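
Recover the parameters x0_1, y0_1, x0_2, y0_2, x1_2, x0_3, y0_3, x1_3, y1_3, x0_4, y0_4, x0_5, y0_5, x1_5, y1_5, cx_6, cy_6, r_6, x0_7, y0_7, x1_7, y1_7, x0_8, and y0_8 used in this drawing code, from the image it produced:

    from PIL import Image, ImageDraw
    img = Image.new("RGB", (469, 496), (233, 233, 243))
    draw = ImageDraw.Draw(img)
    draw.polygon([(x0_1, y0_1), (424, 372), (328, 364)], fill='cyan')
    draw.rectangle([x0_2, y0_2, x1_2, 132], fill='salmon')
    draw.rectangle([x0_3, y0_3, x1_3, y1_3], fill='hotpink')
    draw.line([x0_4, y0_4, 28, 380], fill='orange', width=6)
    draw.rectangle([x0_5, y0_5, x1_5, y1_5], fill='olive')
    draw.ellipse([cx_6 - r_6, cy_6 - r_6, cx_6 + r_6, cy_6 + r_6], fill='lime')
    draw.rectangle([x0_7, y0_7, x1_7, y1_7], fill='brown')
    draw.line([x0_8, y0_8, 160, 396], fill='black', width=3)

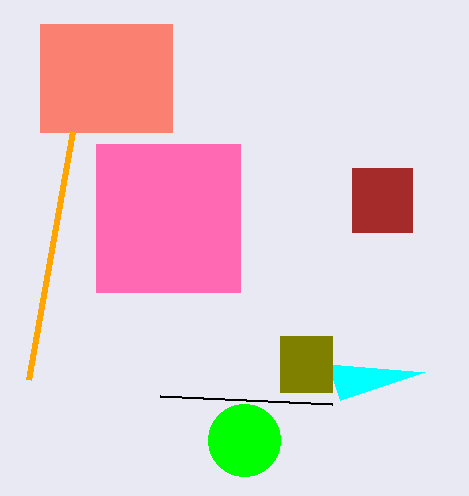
x0_1 = 340, y0_1 = 400, x0_2 = 40, y0_2 = 24, x1_2 = 172, x0_3 = 96, y0_3 = 144, x1_3 = 240, y1_3 = 292, x0_4 = 72, y0_4 = 132, x0_5 = 280, y0_5 = 336, x1_5 = 332, y1_5 = 392, cx_6 = 244, cy_6 = 440, r_6 = 36, x0_7 = 352, y0_7 = 168, x1_7 = 412, y1_7 = 232, x0_8 = 332, y0_8 = 404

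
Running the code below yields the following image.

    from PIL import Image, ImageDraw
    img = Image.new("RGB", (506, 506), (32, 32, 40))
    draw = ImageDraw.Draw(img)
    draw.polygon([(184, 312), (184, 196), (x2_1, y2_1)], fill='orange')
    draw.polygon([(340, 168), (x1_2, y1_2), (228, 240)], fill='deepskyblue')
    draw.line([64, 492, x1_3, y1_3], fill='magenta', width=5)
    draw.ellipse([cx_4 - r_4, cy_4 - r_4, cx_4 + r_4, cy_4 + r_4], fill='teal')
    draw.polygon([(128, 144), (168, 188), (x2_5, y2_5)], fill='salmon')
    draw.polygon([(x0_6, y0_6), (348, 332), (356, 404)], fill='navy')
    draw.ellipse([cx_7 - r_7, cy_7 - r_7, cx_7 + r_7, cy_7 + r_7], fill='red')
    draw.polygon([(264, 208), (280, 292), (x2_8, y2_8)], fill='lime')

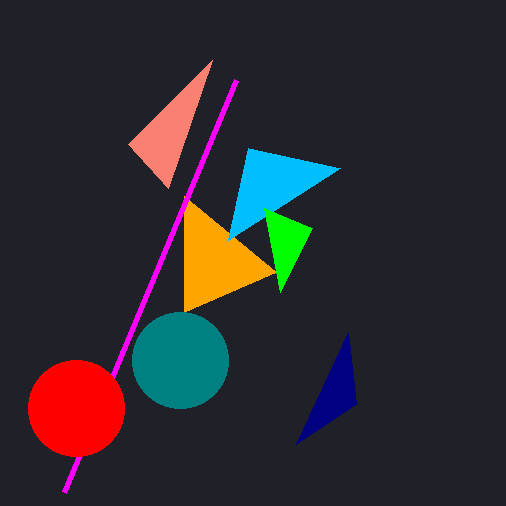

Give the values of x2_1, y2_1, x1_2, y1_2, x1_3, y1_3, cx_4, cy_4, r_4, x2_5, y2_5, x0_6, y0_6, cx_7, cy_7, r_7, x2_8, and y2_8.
x2_1 = 276; y2_1 = 272; x1_2 = 248; y1_2 = 148; x1_3 = 236; y1_3 = 80; cx_4 = 180; cy_4 = 360; r_4 = 48; x2_5 = 212; y2_5 = 60; x0_6 = 296; y0_6 = 444; cx_7 = 76; cy_7 = 408; r_7 = 48; x2_8 = 312; y2_8 = 228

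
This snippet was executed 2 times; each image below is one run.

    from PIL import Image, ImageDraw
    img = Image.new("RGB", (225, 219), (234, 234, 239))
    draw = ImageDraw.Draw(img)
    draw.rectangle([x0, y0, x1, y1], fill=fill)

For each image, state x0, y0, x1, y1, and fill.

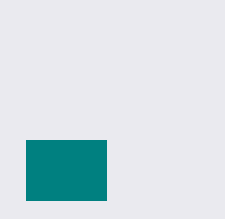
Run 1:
x0 = 26; y0 = 140; x1 = 106; y1 = 200; fill = 'teal'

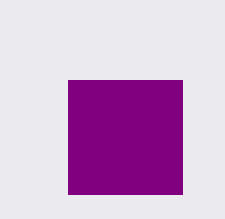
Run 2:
x0 = 68
y0 = 80
x1 = 182
y1 = 194
fill = 'purple'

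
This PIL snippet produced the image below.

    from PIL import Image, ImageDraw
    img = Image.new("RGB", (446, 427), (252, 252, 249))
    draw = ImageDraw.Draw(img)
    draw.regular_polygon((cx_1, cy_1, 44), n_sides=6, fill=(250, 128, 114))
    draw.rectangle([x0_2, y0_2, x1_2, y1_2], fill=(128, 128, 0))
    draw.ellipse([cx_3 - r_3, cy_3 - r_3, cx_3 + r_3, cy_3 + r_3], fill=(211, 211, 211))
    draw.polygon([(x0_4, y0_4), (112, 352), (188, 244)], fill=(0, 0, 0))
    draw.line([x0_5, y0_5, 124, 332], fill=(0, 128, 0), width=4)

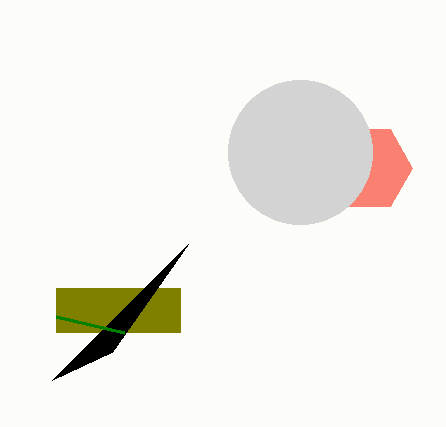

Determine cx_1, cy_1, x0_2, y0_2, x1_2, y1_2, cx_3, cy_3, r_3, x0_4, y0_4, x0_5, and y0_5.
cx_1 = 368
cy_1 = 168
x0_2 = 56
y0_2 = 288
x1_2 = 180
y1_2 = 332
cx_3 = 300
cy_3 = 152
r_3 = 72
x0_4 = 52
y0_4 = 380
x0_5 = 56
y0_5 = 316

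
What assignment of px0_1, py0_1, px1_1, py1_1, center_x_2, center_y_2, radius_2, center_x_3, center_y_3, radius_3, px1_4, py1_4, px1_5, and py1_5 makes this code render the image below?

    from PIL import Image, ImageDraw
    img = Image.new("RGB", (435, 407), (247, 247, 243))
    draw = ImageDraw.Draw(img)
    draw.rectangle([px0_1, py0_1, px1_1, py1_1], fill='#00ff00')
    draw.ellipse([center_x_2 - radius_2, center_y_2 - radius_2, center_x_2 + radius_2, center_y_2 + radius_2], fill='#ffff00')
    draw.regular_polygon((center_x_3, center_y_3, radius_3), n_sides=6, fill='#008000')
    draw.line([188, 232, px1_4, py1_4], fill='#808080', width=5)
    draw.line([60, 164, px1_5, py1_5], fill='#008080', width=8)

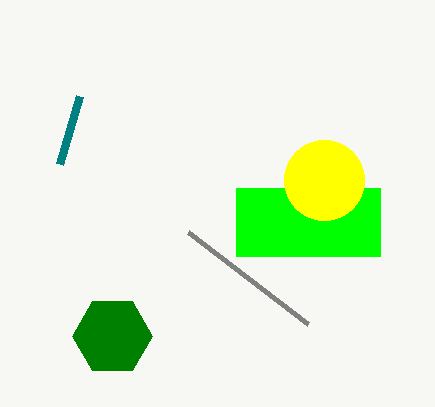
px0_1 = 236
py0_1 = 188
px1_1 = 380
py1_1 = 256
center_x_2 = 324
center_y_2 = 180
radius_2 = 40
center_x_3 = 112
center_y_3 = 336
radius_3 = 40
px1_4 = 308
py1_4 = 324
px1_5 = 80
py1_5 = 96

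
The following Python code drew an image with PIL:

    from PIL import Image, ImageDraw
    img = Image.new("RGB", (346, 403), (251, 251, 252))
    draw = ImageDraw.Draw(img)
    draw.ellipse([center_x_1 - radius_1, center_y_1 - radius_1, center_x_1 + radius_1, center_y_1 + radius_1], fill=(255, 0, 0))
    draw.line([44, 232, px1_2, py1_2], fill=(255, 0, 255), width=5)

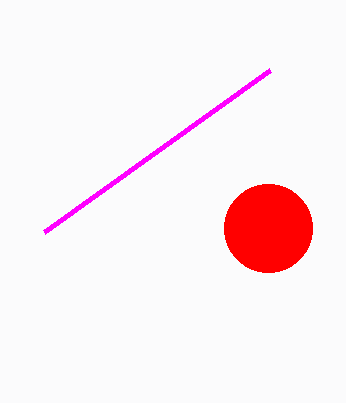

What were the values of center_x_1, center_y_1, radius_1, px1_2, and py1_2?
center_x_1 = 268, center_y_1 = 228, radius_1 = 44, px1_2 = 270, py1_2 = 70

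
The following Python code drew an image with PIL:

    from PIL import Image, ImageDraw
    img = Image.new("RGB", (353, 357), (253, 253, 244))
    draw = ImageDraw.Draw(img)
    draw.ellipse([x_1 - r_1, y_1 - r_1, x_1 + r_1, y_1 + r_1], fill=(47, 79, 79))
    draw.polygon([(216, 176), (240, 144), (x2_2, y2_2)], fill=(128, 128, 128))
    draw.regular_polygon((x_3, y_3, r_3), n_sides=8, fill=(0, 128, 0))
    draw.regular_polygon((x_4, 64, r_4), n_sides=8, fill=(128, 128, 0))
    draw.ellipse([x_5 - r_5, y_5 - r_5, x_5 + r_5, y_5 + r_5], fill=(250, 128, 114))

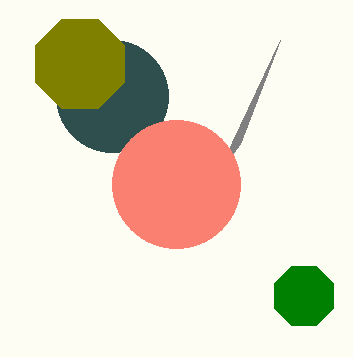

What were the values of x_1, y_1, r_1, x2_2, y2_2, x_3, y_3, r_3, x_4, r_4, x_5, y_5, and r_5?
x_1 = 112
y_1 = 96
r_1 = 56
x2_2 = 280
y2_2 = 40
x_3 = 304
y_3 = 296
r_3 = 32
x_4 = 80
r_4 = 48
x_5 = 176
y_5 = 184
r_5 = 64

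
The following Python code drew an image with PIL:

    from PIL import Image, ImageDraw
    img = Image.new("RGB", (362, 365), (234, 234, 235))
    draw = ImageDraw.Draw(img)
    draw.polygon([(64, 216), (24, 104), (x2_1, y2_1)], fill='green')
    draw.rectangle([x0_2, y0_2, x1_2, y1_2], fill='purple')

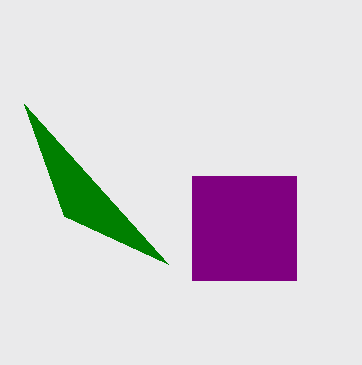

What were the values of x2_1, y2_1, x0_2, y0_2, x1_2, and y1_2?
x2_1 = 168
y2_1 = 264
x0_2 = 192
y0_2 = 176
x1_2 = 296
y1_2 = 280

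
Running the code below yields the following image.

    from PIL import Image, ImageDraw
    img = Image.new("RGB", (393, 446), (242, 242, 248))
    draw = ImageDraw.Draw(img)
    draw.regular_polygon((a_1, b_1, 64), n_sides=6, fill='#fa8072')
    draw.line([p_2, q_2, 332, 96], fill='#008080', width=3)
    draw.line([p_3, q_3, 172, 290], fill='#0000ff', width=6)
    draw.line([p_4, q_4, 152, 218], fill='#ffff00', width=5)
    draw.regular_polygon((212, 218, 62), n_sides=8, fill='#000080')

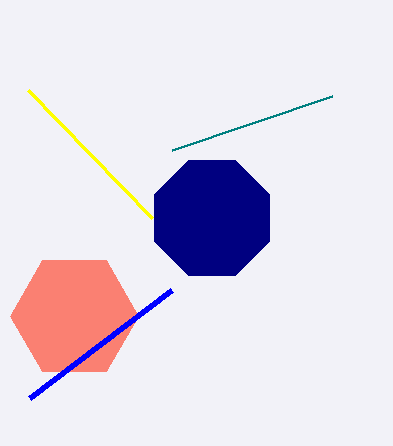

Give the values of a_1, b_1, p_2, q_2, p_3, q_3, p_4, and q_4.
a_1 = 74; b_1 = 316; p_2 = 172; q_2 = 150; p_3 = 30; q_3 = 398; p_4 = 28; q_4 = 90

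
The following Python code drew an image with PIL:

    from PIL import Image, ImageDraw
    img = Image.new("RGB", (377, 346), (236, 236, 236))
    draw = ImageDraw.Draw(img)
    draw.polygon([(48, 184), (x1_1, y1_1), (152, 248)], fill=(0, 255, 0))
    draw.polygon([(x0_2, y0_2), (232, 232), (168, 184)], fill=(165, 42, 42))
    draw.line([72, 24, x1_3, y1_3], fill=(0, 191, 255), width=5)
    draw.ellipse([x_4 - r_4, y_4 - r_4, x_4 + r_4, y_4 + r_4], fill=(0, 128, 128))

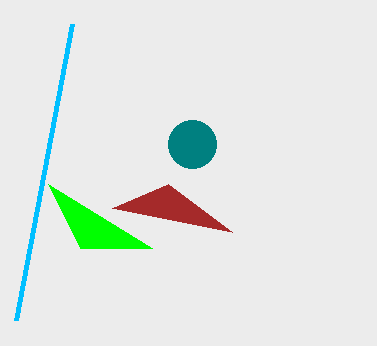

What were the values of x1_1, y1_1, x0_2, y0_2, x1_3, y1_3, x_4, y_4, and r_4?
x1_1 = 80; y1_1 = 248; x0_2 = 112; y0_2 = 208; x1_3 = 16; y1_3 = 320; x_4 = 192; y_4 = 144; r_4 = 24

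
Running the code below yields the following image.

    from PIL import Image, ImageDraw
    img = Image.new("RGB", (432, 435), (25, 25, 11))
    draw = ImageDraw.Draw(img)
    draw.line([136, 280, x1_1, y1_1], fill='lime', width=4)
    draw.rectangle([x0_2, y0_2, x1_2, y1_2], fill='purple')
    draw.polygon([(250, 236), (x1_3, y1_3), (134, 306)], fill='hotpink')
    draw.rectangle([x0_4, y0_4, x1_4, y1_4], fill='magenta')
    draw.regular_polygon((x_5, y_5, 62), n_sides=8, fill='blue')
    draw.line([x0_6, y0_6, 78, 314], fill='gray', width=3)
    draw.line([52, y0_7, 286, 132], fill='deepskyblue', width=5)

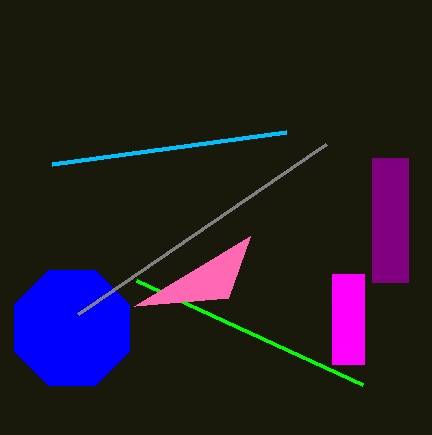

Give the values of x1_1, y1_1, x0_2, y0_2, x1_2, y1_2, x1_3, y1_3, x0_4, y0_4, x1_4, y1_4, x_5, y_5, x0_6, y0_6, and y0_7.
x1_1 = 362, y1_1 = 384, x0_2 = 372, y0_2 = 158, x1_2 = 408, y1_2 = 282, x1_3 = 228, y1_3 = 298, x0_4 = 332, y0_4 = 274, x1_4 = 364, y1_4 = 364, x_5 = 72, y_5 = 328, x0_6 = 326, y0_6 = 144, y0_7 = 164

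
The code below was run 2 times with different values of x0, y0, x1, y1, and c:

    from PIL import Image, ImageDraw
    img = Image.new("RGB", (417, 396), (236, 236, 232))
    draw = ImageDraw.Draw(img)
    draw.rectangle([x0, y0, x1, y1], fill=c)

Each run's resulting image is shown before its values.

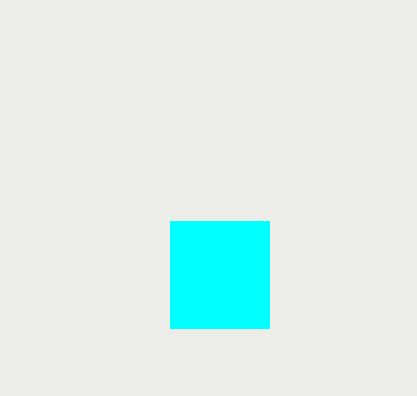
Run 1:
x0 = 170; y0 = 221; x1 = 269; y1 = 328; c = 'cyan'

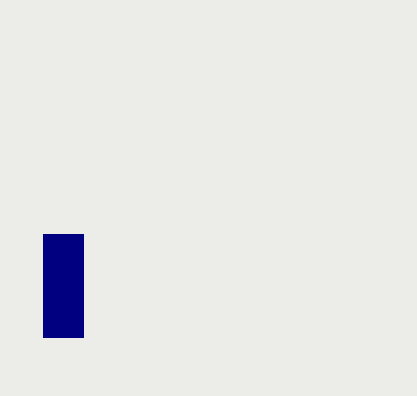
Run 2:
x0 = 43; y0 = 234; x1 = 83; y1 = 337; c = 'navy'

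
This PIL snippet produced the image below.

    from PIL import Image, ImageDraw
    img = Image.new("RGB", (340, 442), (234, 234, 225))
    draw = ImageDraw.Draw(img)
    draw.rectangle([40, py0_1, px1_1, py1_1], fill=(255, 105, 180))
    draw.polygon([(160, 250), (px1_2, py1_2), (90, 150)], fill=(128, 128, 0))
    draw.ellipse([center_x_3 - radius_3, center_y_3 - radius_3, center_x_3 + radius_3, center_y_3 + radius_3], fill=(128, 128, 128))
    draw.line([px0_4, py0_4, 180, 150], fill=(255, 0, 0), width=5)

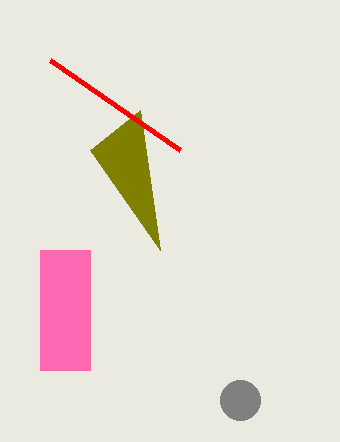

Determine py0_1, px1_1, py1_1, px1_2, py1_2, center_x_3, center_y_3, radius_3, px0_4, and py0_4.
py0_1 = 250, px1_1 = 90, py1_1 = 370, px1_2 = 140, py1_2 = 110, center_x_3 = 240, center_y_3 = 400, radius_3 = 20, px0_4 = 50, py0_4 = 60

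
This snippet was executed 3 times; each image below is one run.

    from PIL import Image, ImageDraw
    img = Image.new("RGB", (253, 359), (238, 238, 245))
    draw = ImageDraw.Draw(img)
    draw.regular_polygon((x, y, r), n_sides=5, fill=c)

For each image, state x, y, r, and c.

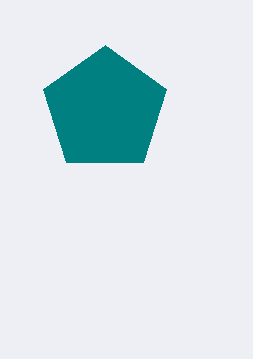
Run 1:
x = 105
y = 110
r = 65
c = 'teal'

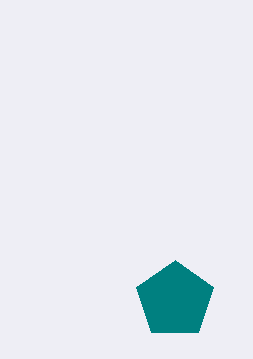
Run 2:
x = 175
y = 300
r = 40
c = 'teal'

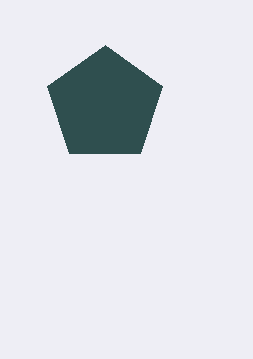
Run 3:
x = 105
y = 105
r = 60
c = 'darkslategray'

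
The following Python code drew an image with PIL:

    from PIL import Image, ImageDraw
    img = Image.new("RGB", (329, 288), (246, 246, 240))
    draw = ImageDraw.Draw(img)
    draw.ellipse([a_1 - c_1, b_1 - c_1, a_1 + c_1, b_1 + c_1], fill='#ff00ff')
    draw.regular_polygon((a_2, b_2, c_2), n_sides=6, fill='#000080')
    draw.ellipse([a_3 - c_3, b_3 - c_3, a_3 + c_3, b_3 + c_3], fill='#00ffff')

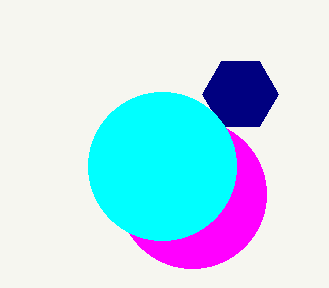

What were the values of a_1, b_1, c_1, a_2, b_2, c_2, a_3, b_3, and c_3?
a_1 = 192, b_1 = 194, c_1 = 74, a_2 = 240, b_2 = 94, c_2 = 38, a_3 = 162, b_3 = 166, c_3 = 74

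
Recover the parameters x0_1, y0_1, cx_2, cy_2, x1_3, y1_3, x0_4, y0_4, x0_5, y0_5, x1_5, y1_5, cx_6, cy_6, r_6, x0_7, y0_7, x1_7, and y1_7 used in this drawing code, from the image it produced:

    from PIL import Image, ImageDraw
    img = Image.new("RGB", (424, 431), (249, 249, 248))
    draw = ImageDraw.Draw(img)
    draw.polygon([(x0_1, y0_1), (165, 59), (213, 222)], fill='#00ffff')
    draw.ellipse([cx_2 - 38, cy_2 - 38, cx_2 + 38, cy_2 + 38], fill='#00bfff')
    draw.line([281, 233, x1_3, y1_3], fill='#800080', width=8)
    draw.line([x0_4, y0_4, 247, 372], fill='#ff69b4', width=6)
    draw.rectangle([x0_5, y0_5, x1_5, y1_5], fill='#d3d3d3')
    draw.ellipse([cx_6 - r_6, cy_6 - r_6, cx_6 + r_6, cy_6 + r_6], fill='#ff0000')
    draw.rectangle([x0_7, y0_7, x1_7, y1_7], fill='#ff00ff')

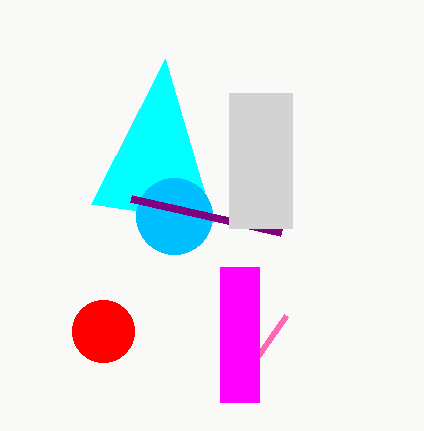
x0_1 = 91; y0_1 = 204; cx_2 = 174; cy_2 = 216; x1_3 = 131; y1_3 = 199; x0_4 = 286; y0_4 = 316; x0_5 = 229; y0_5 = 93; x1_5 = 292; y1_5 = 228; cx_6 = 103; cy_6 = 331; r_6 = 31; x0_7 = 220; y0_7 = 267; x1_7 = 259; y1_7 = 402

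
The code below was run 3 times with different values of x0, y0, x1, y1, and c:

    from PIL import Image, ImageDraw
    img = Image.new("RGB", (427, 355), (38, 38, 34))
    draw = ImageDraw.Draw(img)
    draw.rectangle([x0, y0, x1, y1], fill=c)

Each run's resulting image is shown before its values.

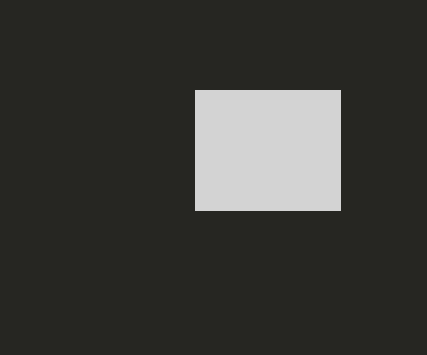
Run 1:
x0 = 195
y0 = 90
x1 = 340
y1 = 210
c = 'lightgray'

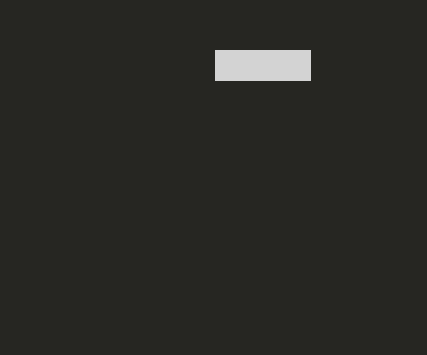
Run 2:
x0 = 215; y0 = 50; x1 = 310; y1 = 80; c = 'lightgray'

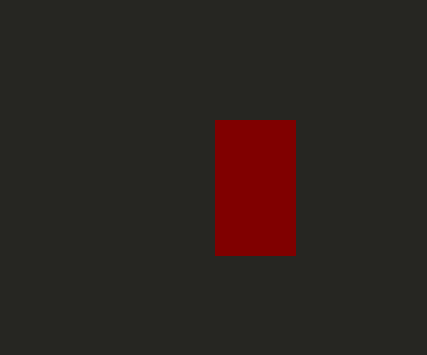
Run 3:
x0 = 215, y0 = 120, x1 = 295, y1 = 255, c = 'maroon'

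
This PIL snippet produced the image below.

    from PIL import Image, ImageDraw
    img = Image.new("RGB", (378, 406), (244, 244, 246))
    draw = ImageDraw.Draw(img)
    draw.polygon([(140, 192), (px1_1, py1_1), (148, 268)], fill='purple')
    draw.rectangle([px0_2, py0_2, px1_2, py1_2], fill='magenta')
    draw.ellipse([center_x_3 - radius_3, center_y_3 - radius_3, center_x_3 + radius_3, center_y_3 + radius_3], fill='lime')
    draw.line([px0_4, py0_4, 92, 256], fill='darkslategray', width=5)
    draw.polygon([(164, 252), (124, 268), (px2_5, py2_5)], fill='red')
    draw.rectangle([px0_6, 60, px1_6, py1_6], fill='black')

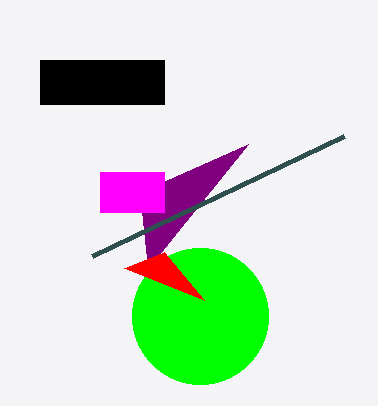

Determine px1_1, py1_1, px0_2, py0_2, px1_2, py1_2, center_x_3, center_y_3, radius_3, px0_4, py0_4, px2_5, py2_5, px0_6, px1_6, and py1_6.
px1_1 = 248
py1_1 = 144
px0_2 = 100
py0_2 = 172
px1_2 = 164
py1_2 = 212
center_x_3 = 200
center_y_3 = 316
radius_3 = 68
px0_4 = 344
py0_4 = 136
px2_5 = 204
py2_5 = 300
px0_6 = 40
px1_6 = 164
py1_6 = 104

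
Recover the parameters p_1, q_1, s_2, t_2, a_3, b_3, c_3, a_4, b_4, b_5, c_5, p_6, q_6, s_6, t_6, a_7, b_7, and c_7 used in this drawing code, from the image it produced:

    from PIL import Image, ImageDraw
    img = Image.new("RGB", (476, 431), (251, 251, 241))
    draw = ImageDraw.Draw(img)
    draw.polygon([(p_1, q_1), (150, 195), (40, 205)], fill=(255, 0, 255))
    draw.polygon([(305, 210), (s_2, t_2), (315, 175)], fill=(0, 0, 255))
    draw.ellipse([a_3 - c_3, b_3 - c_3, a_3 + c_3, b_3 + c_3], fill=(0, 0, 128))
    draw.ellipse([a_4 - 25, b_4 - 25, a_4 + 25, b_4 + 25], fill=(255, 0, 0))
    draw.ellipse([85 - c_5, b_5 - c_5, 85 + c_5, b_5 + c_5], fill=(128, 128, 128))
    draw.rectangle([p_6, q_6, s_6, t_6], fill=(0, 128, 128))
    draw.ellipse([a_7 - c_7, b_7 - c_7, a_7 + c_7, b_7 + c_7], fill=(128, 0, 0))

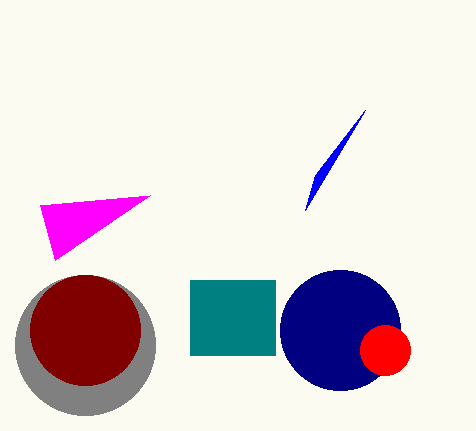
p_1 = 55
q_1 = 260
s_2 = 365
t_2 = 110
a_3 = 340
b_3 = 330
c_3 = 60
a_4 = 385
b_4 = 350
b_5 = 345
c_5 = 70
p_6 = 190
q_6 = 280
s_6 = 275
t_6 = 355
a_7 = 85
b_7 = 330
c_7 = 55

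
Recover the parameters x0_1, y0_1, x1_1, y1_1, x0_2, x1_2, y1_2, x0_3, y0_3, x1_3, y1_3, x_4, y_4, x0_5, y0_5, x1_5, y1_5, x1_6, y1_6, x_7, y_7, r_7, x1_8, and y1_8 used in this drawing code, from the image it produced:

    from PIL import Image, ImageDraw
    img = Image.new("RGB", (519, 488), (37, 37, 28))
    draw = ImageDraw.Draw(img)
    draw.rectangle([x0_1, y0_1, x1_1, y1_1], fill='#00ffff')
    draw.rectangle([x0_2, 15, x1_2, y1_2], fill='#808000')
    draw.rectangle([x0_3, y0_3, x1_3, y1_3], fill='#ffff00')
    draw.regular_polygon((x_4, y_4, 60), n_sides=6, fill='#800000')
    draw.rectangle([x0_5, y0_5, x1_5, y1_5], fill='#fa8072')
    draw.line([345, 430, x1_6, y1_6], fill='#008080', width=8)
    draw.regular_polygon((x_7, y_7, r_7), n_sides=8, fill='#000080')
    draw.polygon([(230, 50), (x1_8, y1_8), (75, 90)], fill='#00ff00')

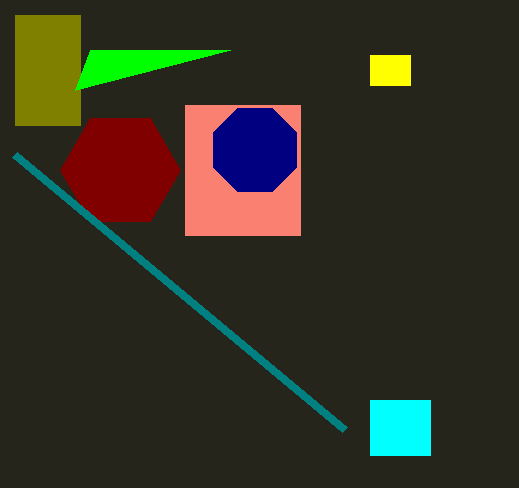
x0_1 = 370, y0_1 = 400, x1_1 = 430, y1_1 = 455, x0_2 = 15, x1_2 = 80, y1_2 = 125, x0_3 = 370, y0_3 = 55, x1_3 = 410, y1_3 = 85, x_4 = 120, y_4 = 170, x0_5 = 185, y0_5 = 105, x1_5 = 300, y1_5 = 235, x1_6 = 15, y1_6 = 155, x_7 = 255, y_7 = 150, r_7 = 45, x1_8 = 90, y1_8 = 50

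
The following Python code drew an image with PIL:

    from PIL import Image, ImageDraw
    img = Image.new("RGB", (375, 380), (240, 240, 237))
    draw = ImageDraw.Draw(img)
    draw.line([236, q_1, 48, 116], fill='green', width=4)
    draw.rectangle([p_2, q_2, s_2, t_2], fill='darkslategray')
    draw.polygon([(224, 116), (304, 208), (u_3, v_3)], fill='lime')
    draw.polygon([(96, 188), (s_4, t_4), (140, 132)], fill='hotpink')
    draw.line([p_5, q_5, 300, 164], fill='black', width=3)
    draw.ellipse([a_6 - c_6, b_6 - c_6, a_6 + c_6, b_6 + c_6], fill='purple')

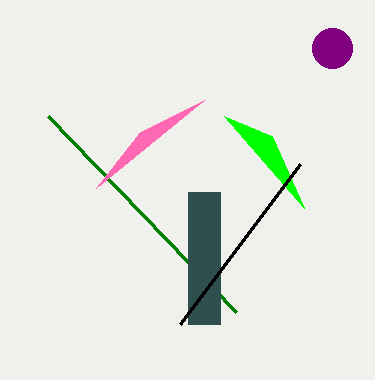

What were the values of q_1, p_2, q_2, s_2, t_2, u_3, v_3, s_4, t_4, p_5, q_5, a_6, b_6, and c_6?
q_1 = 312, p_2 = 188, q_2 = 192, s_2 = 220, t_2 = 324, u_3 = 272, v_3 = 136, s_4 = 204, t_4 = 100, p_5 = 180, q_5 = 324, a_6 = 332, b_6 = 48, c_6 = 20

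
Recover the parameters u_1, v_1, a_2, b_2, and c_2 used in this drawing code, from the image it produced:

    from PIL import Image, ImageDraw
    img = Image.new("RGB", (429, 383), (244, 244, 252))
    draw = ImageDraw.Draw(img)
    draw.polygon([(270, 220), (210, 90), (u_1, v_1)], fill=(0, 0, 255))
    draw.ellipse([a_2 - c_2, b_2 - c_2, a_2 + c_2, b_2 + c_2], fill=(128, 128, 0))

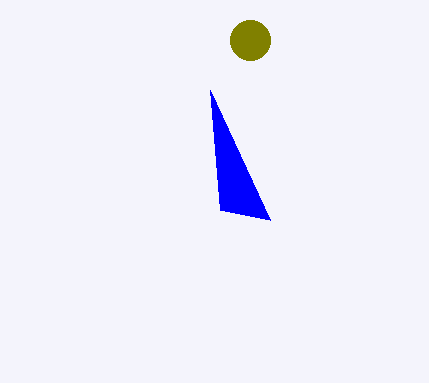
u_1 = 220, v_1 = 210, a_2 = 250, b_2 = 40, c_2 = 20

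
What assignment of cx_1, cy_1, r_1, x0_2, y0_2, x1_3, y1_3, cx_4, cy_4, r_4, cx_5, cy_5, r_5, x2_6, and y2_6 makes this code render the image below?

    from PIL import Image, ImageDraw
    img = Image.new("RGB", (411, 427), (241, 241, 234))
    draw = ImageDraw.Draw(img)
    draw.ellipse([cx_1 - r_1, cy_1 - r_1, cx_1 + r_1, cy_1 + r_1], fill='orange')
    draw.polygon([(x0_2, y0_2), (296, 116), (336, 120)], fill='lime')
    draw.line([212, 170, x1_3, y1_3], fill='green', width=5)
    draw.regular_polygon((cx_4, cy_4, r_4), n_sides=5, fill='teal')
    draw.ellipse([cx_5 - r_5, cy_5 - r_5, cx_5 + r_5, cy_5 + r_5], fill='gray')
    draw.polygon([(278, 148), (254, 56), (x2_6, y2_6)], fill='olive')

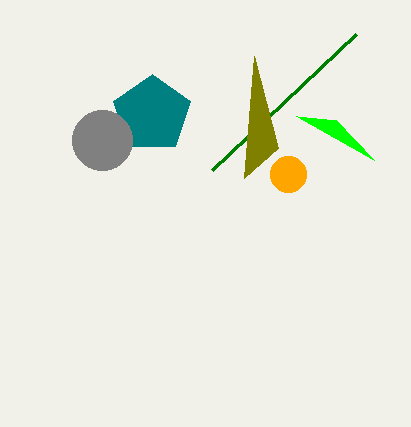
cx_1 = 288, cy_1 = 174, r_1 = 18, x0_2 = 374, y0_2 = 160, x1_3 = 356, y1_3 = 34, cx_4 = 152, cy_4 = 114, r_4 = 40, cx_5 = 102, cy_5 = 140, r_5 = 30, x2_6 = 244, y2_6 = 178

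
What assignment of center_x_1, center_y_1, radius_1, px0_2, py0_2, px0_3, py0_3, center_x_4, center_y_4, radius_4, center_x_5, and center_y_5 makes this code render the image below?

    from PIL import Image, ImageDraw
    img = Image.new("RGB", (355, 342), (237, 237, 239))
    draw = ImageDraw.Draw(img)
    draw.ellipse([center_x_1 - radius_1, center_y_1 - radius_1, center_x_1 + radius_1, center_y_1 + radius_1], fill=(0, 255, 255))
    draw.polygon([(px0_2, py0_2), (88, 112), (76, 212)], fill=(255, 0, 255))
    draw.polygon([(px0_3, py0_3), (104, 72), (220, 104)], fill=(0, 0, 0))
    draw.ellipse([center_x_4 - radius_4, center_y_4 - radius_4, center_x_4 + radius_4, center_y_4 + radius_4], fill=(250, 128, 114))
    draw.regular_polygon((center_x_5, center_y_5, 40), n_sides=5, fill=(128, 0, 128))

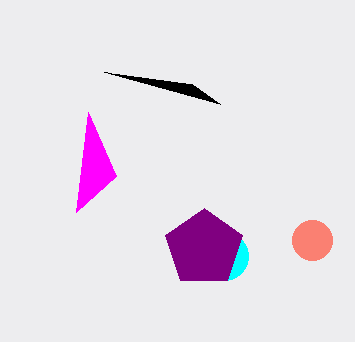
center_x_1 = 224, center_y_1 = 256, radius_1 = 24, px0_2 = 116, py0_2 = 176, px0_3 = 192, py0_3 = 84, center_x_4 = 312, center_y_4 = 240, radius_4 = 20, center_x_5 = 204, center_y_5 = 248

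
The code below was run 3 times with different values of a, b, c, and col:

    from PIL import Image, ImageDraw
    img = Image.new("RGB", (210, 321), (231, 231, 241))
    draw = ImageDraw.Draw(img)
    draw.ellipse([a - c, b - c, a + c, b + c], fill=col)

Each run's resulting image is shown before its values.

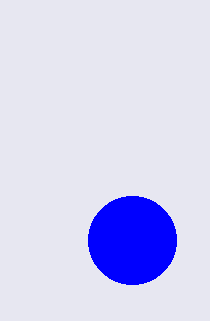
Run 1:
a = 132; b = 240; c = 44; col = 'blue'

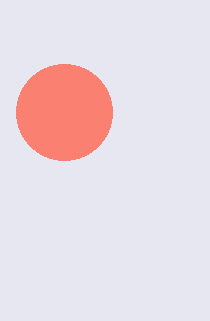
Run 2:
a = 64; b = 112; c = 48; col = 'salmon'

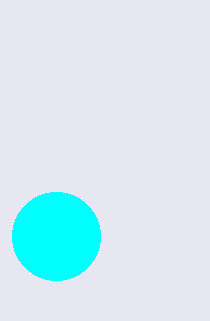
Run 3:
a = 56, b = 236, c = 44, col = 'cyan'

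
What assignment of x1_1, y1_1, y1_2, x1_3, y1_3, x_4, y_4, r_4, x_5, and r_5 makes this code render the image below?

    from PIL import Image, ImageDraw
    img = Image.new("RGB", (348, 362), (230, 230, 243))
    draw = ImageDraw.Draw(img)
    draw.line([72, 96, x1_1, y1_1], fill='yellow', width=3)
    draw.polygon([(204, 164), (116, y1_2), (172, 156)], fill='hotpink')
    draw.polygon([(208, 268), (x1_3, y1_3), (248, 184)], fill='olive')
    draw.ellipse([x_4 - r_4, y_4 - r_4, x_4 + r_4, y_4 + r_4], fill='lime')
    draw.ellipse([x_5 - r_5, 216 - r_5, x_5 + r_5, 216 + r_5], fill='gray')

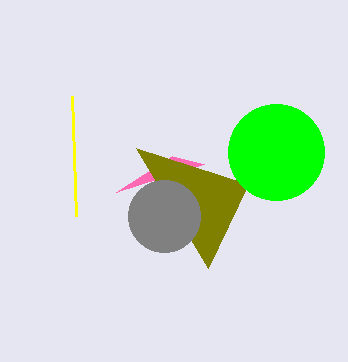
x1_1 = 76; y1_1 = 216; y1_2 = 192; x1_3 = 136; y1_3 = 148; x_4 = 276; y_4 = 152; r_4 = 48; x_5 = 164; r_5 = 36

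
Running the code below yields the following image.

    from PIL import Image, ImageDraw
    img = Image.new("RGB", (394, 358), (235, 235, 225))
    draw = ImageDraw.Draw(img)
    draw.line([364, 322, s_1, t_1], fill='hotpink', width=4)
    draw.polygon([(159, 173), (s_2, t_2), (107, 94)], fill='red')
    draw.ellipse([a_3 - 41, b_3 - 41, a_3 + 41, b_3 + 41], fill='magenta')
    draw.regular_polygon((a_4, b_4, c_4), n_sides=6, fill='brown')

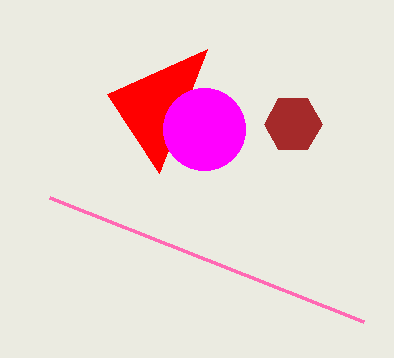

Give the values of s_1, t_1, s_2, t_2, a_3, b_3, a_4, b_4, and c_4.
s_1 = 50, t_1 = 198, s_2 = 207, t_2 = 49, a_3 = 204, b_3 = 129, a_4 = 293, b_4 = 124, c_4 = 29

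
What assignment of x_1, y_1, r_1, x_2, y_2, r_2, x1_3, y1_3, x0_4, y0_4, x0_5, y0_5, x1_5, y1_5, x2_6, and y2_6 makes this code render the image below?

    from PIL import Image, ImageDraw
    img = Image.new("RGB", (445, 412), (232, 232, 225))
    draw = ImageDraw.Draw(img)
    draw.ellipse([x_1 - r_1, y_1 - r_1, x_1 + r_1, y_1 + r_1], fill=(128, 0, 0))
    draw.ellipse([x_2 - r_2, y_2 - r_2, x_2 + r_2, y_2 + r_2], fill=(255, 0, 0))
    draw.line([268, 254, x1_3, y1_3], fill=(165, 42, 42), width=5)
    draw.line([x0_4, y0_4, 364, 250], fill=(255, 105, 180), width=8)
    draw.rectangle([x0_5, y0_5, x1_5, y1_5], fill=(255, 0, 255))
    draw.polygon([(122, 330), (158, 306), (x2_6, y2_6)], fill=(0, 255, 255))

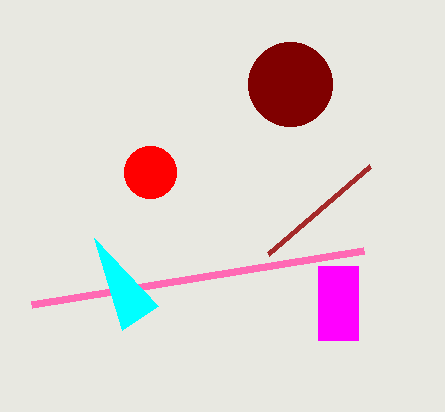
x_1 = 290; y_1 = 84; r_1 = 42; x_2 = 150; y_2 = 172; r_2 = 26; x1_3 = 370; y1_3 = 166; x0_4 = 32; y0_4 = 304; x0_5 = 318; y0_5 = 266; x1_5 = 358; y1_5 = 340; x2_6 = 94; y2_6 = 238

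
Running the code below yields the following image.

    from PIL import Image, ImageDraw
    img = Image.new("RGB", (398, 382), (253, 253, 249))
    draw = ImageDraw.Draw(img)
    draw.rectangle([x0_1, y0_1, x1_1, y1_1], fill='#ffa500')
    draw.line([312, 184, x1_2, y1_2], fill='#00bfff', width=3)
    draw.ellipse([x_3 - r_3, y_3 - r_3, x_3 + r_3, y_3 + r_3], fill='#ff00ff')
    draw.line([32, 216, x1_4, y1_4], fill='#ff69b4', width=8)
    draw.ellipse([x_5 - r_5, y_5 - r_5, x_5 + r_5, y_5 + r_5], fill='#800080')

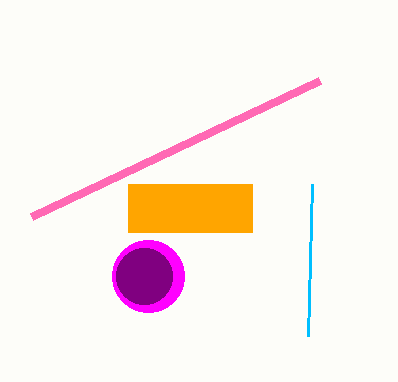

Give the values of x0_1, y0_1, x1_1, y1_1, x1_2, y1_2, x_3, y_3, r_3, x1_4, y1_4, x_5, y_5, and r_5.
x0_1 = 128; y0_1 = 184; x1_1 = 252; y1_1 = 232; x1_2 = 308; y1_2 = 336; x_3 = 148; y_3 = 276; r_3 = 36; x1_4 = 320; y1_4 = 80; x_5 = 144; y_5 = 276; r_5 = 28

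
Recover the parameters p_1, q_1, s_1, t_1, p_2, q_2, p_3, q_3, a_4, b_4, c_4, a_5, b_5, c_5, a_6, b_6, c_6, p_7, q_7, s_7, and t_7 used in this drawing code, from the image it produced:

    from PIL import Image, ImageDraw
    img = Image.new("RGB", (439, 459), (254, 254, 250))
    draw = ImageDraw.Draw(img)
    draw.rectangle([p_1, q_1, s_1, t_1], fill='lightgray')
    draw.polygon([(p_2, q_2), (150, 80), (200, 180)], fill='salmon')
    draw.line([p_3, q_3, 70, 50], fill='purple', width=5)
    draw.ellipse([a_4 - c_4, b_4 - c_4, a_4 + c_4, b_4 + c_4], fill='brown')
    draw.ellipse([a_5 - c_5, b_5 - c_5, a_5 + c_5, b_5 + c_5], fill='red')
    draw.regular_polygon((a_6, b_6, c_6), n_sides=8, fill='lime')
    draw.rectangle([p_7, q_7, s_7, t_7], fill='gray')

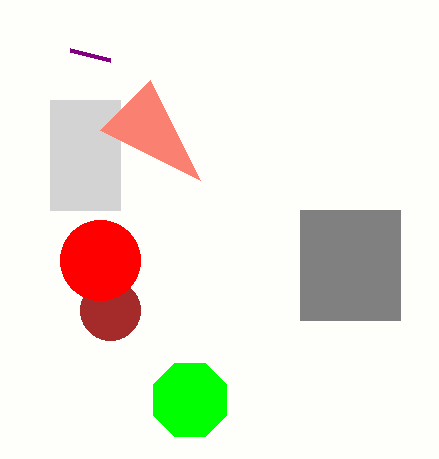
p_1 = 50, q_1 = 100, s_1 = 120, t_1 = 210, p_2 = 100, q_2 = 130, p_3 = 110, q_3 = 60, a_4 = 110, b_4 = 310, c_4 = 30, a_5 = 100, b_5 = 260, c_5 = 40, a_6 = 190, b_6 = 400, c_6 = 40, p_7 = 300, q_7 = 210, s_7 = 400, t_7 = 320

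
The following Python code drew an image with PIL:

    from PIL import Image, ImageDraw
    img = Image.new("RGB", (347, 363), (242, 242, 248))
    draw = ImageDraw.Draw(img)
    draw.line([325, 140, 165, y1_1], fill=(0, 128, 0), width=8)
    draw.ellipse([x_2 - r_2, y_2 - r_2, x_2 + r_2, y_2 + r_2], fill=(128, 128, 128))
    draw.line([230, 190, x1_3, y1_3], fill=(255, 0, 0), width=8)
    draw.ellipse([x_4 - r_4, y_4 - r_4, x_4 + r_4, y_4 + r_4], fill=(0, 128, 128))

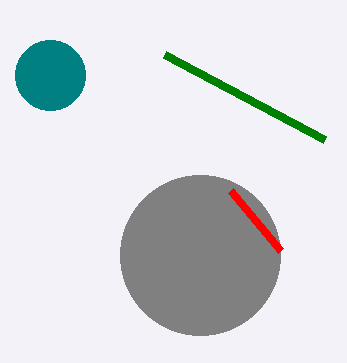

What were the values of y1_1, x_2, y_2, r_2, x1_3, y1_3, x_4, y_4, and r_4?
y1_1 = 55; x_2 = 200; y_2 = 255; r_2 = 80; x1_3 = 280; y1_3 = 250; x_4 = 50; y_4 = 75; r_4 = 35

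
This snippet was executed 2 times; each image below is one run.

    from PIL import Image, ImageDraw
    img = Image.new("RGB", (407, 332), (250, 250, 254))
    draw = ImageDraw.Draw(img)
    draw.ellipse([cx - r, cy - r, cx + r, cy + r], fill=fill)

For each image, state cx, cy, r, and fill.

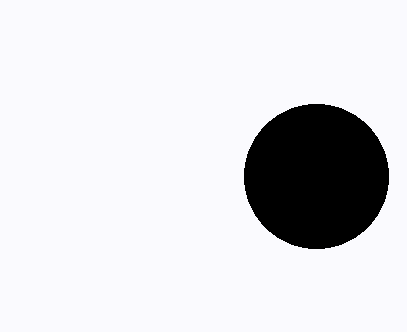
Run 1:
cx = 316
cy = 176
r = 72
fill = 'black'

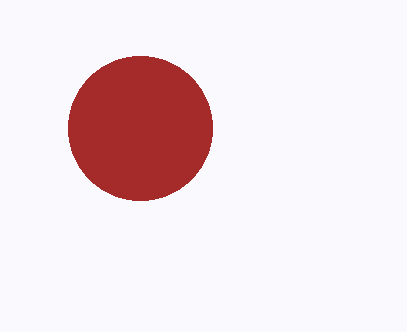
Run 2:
cx = 140
cy = 128
r = 72
fill = 'brown'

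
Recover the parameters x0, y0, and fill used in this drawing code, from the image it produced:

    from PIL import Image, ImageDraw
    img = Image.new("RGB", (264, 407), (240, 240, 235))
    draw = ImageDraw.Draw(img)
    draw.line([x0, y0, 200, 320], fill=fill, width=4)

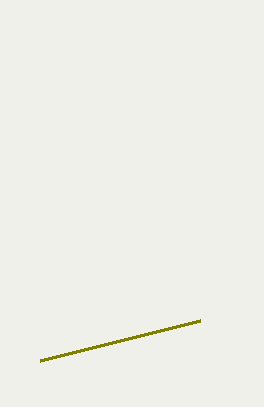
x0 = 40
y0 = 360
fill = 'olive'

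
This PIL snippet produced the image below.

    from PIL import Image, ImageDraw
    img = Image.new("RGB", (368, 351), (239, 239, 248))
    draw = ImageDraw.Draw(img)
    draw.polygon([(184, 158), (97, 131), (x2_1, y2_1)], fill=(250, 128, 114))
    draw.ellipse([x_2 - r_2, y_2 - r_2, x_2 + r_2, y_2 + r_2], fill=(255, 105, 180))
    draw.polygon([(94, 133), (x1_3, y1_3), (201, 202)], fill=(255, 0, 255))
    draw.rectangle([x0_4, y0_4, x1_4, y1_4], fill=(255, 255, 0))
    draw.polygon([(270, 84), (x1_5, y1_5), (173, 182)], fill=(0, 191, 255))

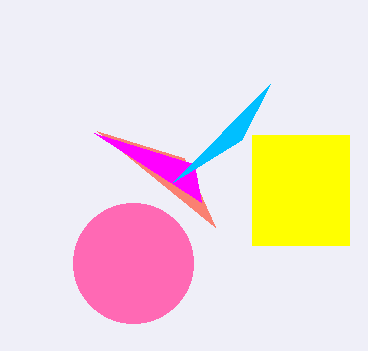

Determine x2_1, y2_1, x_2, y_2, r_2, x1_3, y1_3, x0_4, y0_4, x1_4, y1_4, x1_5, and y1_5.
x2_1 = 215
y2_1 = 227
x_2 = 133
y_2 = 263
r_2 = 60
x1_3 = 194
y1_3 = 164
x0_4 = 252
y0_4 = 135
x1_4 = 349
y1_4 = 245
x1_5 = 241
y1_5 = 140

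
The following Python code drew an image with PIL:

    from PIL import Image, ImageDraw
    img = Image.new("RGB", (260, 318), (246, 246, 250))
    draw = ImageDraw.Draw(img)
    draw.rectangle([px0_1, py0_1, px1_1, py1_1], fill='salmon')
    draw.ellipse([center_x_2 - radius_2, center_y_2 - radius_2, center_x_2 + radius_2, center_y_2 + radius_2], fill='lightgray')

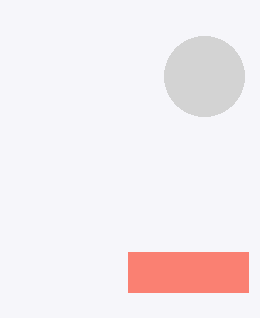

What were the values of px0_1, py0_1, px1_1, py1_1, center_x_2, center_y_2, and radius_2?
px0_1 = 128
py0_1 = 252
px1_1 = 248
py1_1 = 292
center_x_2 = 204
center_y_2 = 76
radius_2 = 40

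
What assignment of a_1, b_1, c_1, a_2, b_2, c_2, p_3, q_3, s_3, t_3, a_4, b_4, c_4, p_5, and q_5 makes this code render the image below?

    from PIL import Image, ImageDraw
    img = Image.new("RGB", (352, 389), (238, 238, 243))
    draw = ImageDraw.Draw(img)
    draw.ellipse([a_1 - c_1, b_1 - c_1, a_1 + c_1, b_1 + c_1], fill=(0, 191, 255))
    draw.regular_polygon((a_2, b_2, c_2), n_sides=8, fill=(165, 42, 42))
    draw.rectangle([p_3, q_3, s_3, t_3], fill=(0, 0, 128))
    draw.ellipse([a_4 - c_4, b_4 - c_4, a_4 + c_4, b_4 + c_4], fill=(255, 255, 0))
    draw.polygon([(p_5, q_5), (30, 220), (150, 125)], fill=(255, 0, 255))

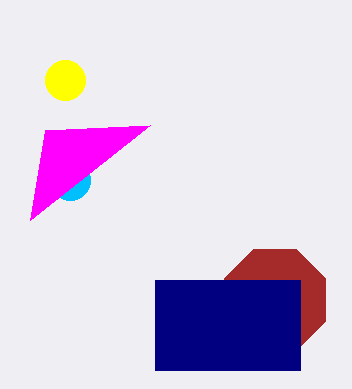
a_1 = 70; b_1 = 180; c_1 = 20; a_2 = 275; b_2 = 300; c_2 = 55; p_3 = 155; q_3 = 280; s_3 = 300; t_3 = 370; a_4 = 65; b_4 = 80; c_4 = 20; p_5 = 45; q_5 = 130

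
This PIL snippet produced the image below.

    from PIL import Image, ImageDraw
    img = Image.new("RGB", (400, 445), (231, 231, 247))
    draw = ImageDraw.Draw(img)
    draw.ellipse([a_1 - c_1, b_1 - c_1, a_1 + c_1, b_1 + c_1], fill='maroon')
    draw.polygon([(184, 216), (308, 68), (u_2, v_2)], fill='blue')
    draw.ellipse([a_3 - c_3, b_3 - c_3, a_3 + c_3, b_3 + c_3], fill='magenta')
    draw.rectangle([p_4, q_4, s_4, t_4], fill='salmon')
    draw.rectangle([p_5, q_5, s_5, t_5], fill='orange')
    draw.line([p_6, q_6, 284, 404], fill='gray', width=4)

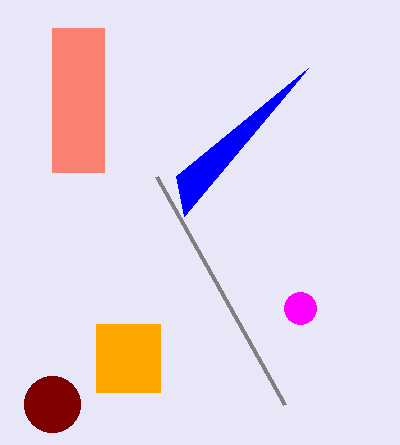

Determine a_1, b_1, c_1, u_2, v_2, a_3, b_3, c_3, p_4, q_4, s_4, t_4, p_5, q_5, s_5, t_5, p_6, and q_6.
a_1 = 52; b_1 = 404; c_1 = 28; u_2 = 176; v_2 = 176; a_3 = 300; b_3 = 308; c_3 = 16; p_4 = 52; q_4 = 28; s_4 = 104; t_4 = 172; p_5 = 96; q_5 = 324; s_5 = 160; t_5 = 392; p_6 = 156; q_6 = 176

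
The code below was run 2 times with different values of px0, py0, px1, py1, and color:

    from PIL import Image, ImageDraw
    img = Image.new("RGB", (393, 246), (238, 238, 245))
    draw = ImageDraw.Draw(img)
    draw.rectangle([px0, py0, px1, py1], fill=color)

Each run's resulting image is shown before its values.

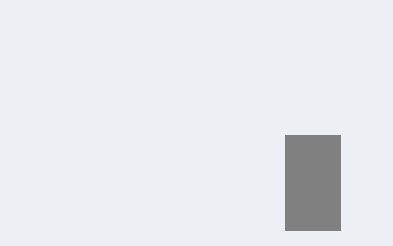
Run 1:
px0 = 285; py0 = 135; px1 = 340; py1 = 230; color = 'gray'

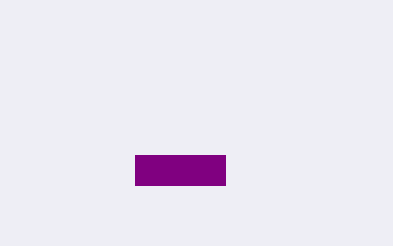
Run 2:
px0 = 135, py0 = 155, px1 = 225, py1 = 185, color = 'purple'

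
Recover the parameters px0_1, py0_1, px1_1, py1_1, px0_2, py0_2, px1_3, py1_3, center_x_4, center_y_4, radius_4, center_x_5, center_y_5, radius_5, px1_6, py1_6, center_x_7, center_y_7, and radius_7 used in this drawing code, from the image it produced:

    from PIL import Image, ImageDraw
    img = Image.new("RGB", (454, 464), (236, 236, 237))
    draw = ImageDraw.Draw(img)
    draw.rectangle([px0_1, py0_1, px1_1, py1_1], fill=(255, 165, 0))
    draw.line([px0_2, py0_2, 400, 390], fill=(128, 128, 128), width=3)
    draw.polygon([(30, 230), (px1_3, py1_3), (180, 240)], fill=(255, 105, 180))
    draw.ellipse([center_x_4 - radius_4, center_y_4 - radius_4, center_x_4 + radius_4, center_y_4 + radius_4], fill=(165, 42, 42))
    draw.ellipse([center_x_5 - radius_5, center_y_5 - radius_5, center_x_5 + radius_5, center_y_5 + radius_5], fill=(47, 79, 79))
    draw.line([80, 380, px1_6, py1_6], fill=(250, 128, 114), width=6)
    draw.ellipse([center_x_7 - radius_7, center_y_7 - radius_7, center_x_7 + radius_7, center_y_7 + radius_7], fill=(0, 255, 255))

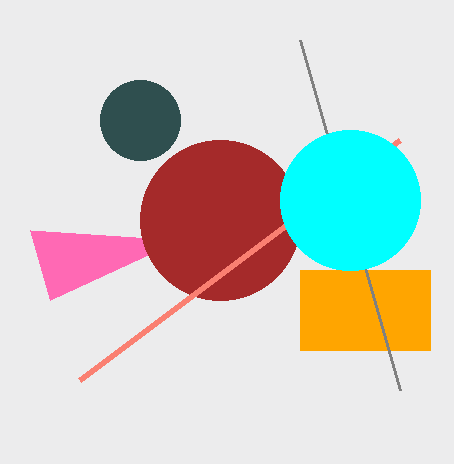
px0_1 = 300
py0_1 = 270
px1_1 = 430
py1_1 = 350
px0_2 = 300
py0_2 = 40
px1_3 = 50
py1_3 = 300
center_x_4 = 220
center_y_4 = 220
radius_4 = 80
center_x_5 = 140
center_y_5 = 120
radius_5 = 40
px1_6 = 400
py1_6 = 140
center_x_7 = 350
center_y_7 = 200
radius_7 = 70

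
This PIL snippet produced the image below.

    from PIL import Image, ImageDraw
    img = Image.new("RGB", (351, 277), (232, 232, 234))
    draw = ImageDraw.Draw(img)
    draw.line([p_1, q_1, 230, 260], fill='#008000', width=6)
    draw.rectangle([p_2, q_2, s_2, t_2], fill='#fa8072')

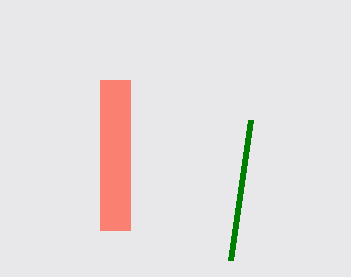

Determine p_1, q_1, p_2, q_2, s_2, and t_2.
p_1 = 250
q_1 = 120
p_2 = 100
q_2 = 80
s_2 = 130
t_2 = 230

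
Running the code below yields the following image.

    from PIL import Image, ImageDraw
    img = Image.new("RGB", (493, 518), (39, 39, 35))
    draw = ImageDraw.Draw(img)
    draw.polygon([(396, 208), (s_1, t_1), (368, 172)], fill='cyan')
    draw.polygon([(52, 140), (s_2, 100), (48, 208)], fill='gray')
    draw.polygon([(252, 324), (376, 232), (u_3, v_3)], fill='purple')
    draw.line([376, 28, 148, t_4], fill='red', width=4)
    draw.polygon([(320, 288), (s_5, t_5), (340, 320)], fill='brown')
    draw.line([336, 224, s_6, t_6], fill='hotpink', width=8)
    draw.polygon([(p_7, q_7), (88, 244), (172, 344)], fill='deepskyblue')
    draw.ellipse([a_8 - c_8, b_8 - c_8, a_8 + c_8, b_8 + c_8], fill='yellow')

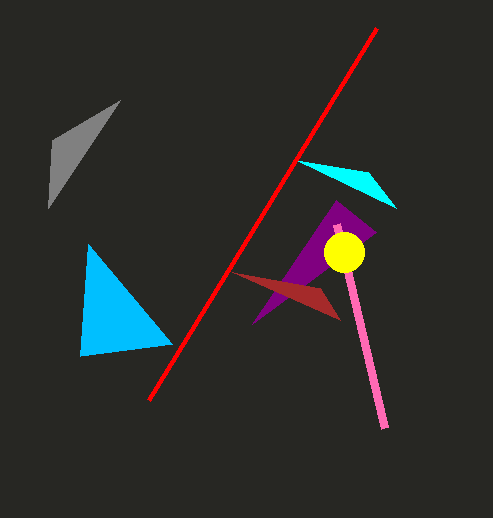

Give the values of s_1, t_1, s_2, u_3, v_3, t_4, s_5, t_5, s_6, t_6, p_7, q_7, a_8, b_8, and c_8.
s_1 = 296
t_1 = 160
s_2 = 120
u_3 = 336
v_3 = 200
t_4 = 400
s_5 = 232
t_5 = 272
s_6 = 384
t_6 = 428
p_7 = 80
q_7 = 356
a_8 = 344
b_8 = 252
c_8 = 20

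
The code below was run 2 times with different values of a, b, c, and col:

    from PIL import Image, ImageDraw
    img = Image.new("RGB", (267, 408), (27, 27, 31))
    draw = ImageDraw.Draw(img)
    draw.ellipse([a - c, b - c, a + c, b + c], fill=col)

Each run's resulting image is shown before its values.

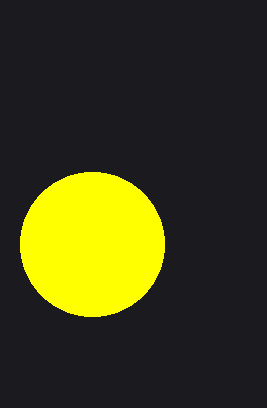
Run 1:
a = 92, b = 244, c = 72, col = 'yellow'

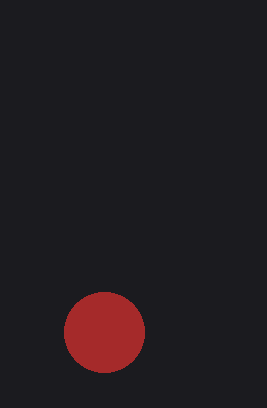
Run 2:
a = 104, b = 332, c = 40, col = 'brown'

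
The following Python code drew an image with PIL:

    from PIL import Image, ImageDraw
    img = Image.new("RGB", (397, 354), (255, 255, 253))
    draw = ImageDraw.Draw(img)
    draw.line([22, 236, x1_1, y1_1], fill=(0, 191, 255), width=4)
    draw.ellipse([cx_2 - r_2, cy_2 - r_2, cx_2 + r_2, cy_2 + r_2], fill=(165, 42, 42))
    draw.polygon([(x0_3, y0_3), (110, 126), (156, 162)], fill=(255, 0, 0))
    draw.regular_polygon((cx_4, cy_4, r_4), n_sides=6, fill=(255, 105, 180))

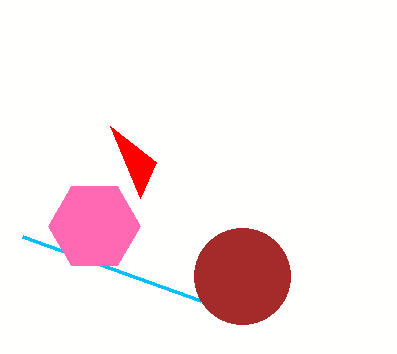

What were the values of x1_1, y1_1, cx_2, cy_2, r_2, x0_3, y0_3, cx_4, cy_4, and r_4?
x1_1 = 200, y1_1 = 300, cx_2 = 242, cy_2 = 276, r_2 = 48, x0_3 = 140, y0_3 = 198, cx_4 = 94, cy_4 = 226, r_4 = 46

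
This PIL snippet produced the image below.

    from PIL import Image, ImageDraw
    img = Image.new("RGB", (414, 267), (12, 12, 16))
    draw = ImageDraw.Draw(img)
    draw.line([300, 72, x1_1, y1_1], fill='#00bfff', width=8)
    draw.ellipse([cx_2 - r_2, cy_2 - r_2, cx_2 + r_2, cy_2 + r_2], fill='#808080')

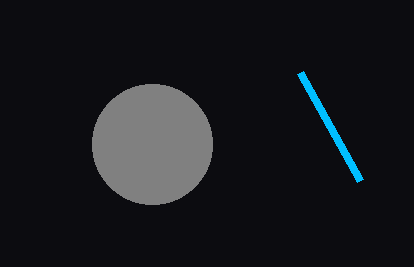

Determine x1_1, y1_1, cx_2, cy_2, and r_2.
x1_1 = 360
y1_1 = 180
cx_2 = 152
cy_2 = 144
r_2 = 60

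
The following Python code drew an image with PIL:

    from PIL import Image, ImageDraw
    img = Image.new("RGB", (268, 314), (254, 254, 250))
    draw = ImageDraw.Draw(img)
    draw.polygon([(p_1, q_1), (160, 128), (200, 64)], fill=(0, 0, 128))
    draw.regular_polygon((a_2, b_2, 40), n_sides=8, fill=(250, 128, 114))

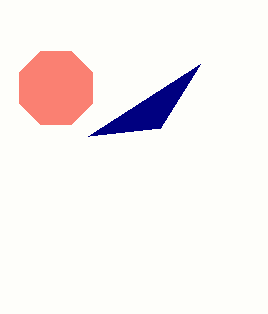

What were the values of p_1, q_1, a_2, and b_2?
p_1 = 88
q_1 = 136
a_2 = 56
b_2 = 88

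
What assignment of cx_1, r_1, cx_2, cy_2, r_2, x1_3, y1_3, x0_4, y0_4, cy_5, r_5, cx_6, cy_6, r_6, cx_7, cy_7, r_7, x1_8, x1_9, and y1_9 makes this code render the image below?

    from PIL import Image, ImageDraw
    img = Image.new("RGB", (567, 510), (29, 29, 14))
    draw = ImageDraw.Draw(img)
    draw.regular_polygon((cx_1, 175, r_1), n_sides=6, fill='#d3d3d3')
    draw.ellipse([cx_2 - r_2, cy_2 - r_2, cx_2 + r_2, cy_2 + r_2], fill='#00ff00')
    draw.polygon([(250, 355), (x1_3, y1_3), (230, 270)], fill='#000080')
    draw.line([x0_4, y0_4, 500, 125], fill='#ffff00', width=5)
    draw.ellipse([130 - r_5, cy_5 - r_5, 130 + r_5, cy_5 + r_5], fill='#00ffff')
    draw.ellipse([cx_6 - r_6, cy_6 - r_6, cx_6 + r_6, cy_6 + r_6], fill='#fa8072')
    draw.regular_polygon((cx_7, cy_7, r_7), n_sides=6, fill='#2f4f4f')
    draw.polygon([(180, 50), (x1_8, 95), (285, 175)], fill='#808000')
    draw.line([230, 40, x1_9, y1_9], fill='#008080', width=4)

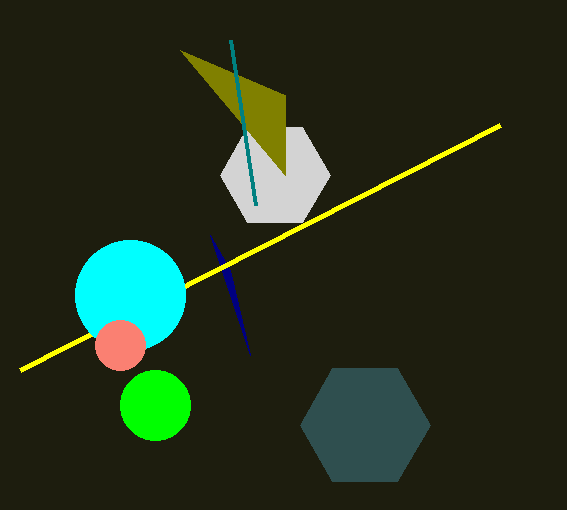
cx_1 = 275
r_1 = 55
cx_2 = 155
cy_2 = 405
r_2 = 35
x1_3 = 210
y1_3 = 235
x0_4 = 20
y0_4 = 370
cy_5 = 295
r_5 = 55
cx_6 = 120
cy_6 = 345
r_6 = 25
cx_7 = 365
cy_7 = 425
r_7 = 65
x1_8 = 285
x1_9 = 255
y1_9 = 205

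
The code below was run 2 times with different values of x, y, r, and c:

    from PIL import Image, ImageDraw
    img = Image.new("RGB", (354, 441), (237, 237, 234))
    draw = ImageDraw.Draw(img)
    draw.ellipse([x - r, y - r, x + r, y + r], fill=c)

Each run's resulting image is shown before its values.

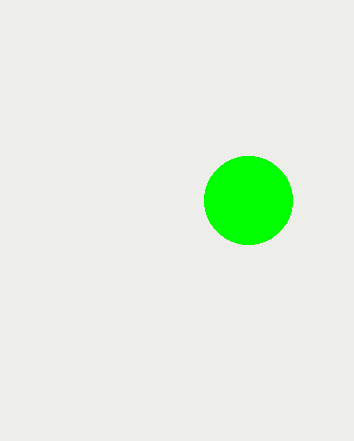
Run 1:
x = 248
y = 200
r = 44
c = 'lime'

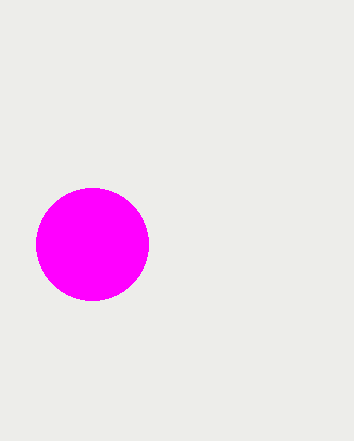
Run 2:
x = 92
y = 244
r = 56
c = 'magenta'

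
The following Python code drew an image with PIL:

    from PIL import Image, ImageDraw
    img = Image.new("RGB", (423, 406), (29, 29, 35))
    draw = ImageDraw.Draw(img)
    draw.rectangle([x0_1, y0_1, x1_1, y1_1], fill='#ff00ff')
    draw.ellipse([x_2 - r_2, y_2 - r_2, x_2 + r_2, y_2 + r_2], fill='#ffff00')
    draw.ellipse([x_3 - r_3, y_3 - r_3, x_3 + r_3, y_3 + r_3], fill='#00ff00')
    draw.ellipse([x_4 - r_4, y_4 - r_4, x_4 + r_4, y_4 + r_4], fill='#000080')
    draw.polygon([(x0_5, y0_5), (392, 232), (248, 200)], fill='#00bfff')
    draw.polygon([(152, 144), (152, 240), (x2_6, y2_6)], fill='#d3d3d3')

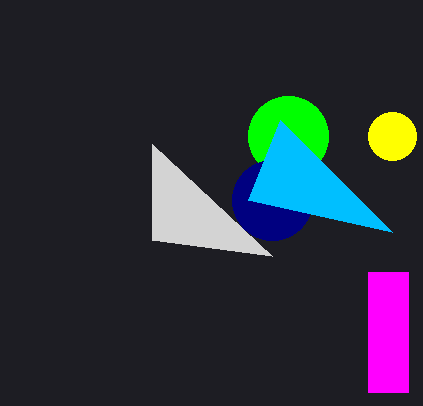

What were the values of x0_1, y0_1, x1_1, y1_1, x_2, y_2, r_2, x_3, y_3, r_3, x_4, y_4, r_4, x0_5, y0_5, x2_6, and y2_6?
x0_1 = 368; y0_1 = 272; x1_1 = 408; y1_1 = 392; x_2 = 392; y_2 = 136; r_2 = 24; x_3 = 288; y_3 = 136; r_3 = 40; x_4 = 272; y_4 = 200; r_4 = 40; x0_5 = 280; y0_5 = 120; x2_6 = 272; y2_6 = 256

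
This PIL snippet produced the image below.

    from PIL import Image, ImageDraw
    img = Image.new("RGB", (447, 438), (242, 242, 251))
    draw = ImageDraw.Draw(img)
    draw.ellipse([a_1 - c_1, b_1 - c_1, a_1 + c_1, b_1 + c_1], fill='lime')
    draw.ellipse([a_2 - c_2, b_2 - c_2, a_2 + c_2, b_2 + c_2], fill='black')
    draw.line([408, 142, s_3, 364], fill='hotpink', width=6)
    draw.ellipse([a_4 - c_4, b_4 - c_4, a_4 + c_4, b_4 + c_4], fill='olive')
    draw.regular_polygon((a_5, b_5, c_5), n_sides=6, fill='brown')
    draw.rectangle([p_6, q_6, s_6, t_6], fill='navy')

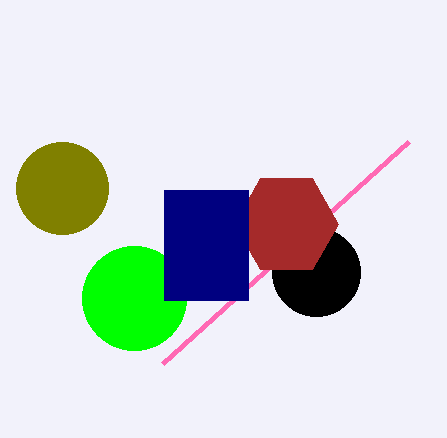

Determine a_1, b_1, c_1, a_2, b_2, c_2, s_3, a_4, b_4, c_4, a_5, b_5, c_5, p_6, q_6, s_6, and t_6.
a_1 = 134; b_1 = 298; c_1 = 52; a_2 = 316; b_2 = 272; c_2 = 44; s_3 = 162; a_4 = 62; b_4 = 188; c_4 = 46; a_5 = 286; b_5 = 224; c_5 = 52; p_6 = 164; q_6 = 190; s_6 = 248; t_6 = 300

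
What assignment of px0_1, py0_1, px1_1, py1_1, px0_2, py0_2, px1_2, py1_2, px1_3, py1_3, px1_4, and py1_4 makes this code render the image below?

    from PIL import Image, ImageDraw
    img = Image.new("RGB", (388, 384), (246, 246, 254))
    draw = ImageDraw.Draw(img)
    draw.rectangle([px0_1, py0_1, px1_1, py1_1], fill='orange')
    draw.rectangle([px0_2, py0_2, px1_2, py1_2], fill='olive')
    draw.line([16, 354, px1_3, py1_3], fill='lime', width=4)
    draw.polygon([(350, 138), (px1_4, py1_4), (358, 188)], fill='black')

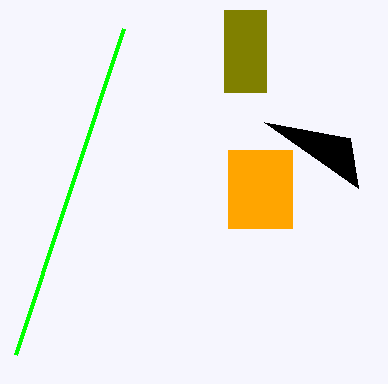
px0_1 = 228
py0_1 = 150
px1_1 = 292
py1_1 = 228
px0_2 = 224
py0_2 = 10
px1_2 = 266
py1_2 = 92
px1_3 = 124
py1_3 = 28
px1_4 = 264
py1_4 = 122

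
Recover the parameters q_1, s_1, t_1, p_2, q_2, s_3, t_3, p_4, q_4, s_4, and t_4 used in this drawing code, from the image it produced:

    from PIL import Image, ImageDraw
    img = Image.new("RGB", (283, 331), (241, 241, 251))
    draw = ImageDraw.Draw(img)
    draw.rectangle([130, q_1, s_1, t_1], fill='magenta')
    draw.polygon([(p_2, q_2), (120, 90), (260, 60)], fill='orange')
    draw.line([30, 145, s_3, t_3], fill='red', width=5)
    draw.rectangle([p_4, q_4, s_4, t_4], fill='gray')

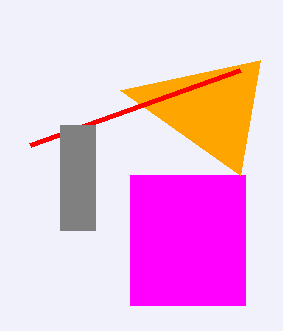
q_1 = 175
s_1 = 245
t_1 = 305
p_2 = 240
q_2 = 175
s_3 = 240
t_3 = 70
p_4 = 60
q_4 = 125
s_4 = 95
t_4 = 230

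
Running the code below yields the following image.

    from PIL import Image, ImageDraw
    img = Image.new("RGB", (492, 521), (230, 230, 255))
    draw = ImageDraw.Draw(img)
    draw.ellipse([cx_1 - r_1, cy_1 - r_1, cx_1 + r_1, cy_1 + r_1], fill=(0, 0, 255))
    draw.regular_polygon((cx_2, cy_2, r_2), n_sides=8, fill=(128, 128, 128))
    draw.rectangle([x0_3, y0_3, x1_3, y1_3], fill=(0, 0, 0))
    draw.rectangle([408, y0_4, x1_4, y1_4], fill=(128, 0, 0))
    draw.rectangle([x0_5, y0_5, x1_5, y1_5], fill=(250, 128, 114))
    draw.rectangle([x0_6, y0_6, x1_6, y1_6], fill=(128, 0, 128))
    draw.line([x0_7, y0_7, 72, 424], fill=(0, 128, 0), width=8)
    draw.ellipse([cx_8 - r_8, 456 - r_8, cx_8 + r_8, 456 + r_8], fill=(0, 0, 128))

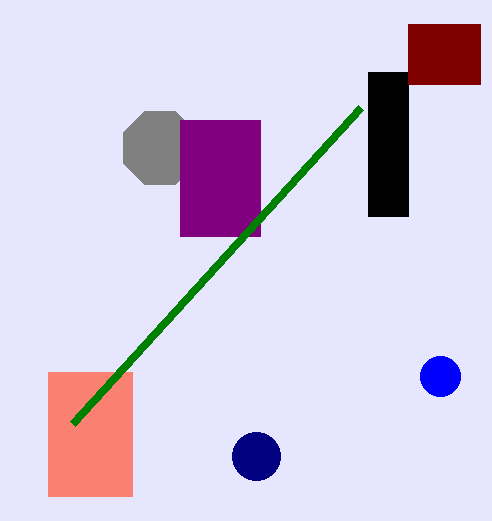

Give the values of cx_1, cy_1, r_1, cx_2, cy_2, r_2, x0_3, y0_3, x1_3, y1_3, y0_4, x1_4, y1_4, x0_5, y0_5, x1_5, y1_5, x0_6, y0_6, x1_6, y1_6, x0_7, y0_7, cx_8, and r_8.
cx_1 = 440
cy_1 = 376
r_1 = 20
cx_2 = 160
cy_2 = 148
r_2 = 40
x0_3 = 368
y0_3 = 72
x1_3 = 408
y1_3 = 216
y0_4 = 24
x1_4 = 480
y1_4 = 84
x0_5 = 48
y0_5 = 372
x1_5 = 132
y1_5 = 496
x0_6 = 180
y0_6 = 120
x1_6 = 260
y1_6 = 236
x0_7 = 360
y0_7 = 108
cx_8 = 256
r_8 = 24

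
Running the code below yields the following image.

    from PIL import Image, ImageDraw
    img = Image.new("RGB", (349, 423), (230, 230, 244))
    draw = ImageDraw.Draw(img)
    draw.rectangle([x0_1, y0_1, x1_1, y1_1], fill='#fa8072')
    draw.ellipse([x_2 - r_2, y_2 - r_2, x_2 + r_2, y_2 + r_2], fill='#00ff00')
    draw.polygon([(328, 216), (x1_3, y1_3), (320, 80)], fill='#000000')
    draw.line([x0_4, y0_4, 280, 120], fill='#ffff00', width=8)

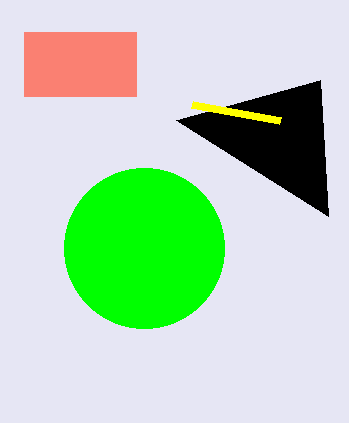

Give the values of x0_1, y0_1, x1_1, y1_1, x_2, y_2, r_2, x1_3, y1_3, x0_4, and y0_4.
x0_1 = 24; y0_1 = 32; x1_1 = 136; y1_1 = 96; x_2 = 144; y_2 = 248; r_2 = 80; x1_3 = 176; y1_3 = 120; x0_4 = 192; y0_4 = 104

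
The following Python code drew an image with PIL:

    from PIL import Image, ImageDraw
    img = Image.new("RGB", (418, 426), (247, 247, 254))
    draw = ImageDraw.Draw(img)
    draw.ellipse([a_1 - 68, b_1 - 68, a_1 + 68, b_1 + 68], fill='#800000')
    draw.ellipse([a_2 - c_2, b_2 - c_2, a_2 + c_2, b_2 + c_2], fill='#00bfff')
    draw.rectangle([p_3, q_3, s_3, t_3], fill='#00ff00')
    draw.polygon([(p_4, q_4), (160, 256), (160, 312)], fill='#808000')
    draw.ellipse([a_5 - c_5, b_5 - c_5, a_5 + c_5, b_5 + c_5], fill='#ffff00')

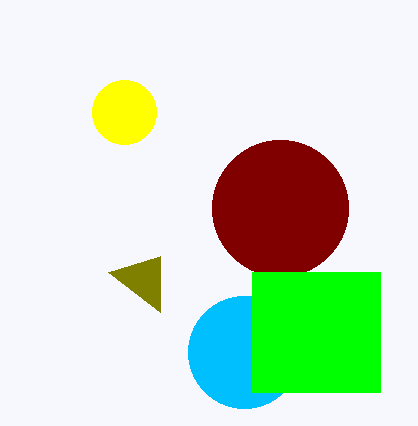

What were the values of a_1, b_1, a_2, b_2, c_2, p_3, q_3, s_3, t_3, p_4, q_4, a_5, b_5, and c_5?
a_1 = 280; b_1 = 208; a_2 = 244; b_2 = 352; c_2 = 56; p_3 = 252; q_3 = 272; s_3 = 380; t_3 = 392; p_4 = 108; q_4 = 272; a_5 = 124; b_5 = 112; c_5 = 32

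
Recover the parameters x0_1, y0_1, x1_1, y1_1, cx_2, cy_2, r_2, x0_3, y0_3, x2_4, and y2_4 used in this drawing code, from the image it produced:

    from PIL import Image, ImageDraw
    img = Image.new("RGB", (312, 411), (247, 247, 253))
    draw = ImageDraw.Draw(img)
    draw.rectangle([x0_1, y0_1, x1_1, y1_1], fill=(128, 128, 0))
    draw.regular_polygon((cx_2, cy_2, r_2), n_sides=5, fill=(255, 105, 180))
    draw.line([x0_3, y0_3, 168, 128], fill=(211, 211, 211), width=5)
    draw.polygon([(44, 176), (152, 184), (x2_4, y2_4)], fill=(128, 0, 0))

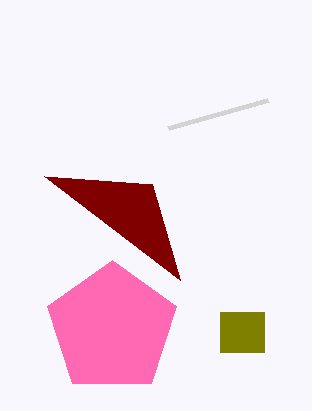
x0_1 = 220, y0_1 = 312, x1_1 = 264, y1_1 = 352, cx_2 = 112, cy_2 = 328, r_2 = 68, x0_3 = 268, y0_3 = 100, x2_4 = 180, y2_4 = 280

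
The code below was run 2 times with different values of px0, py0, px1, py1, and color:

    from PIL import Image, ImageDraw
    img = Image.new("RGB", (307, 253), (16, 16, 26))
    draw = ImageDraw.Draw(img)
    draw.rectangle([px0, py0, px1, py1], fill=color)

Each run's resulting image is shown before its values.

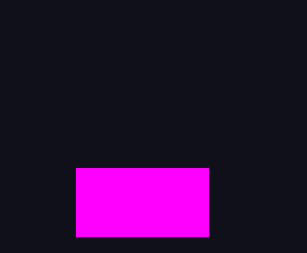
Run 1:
px0 = 76
py0 = 168
px1 = 208
py1 = 236
color = 'magenta'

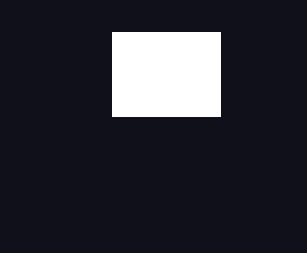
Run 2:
px0 = 112; py0 = 32; px1 = 220; py1 = 116; color = 'white'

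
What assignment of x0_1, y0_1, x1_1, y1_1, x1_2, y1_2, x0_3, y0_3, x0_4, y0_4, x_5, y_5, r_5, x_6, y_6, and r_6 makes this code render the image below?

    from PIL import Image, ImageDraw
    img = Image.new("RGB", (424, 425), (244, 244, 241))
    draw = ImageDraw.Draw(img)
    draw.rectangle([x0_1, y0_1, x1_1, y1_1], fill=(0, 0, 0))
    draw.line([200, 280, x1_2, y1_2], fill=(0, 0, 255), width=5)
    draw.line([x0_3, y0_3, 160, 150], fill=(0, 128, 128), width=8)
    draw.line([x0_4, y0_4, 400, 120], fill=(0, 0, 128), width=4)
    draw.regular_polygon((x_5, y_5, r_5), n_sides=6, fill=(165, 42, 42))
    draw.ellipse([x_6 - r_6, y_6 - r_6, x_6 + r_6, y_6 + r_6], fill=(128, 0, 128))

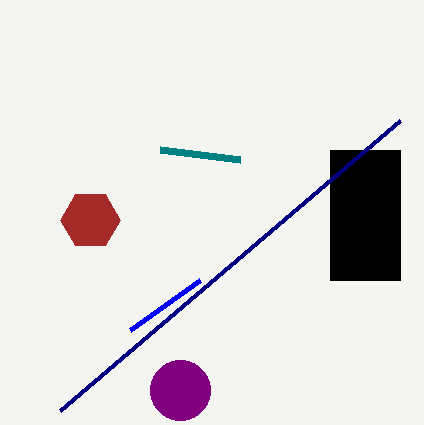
x0_1 = 330
y0_1 = 150
x1_1 = 400
y1_1 = 280
x1_2 = 130
y1_2 = 330
x0_3 = 240
y0_3 = 160
x0_4 = 60
y0_4 = 410
x_5 = 90
y_5 = 220
r_5 = 30
x_6 = 180
y_6 = 390
r_6 = 30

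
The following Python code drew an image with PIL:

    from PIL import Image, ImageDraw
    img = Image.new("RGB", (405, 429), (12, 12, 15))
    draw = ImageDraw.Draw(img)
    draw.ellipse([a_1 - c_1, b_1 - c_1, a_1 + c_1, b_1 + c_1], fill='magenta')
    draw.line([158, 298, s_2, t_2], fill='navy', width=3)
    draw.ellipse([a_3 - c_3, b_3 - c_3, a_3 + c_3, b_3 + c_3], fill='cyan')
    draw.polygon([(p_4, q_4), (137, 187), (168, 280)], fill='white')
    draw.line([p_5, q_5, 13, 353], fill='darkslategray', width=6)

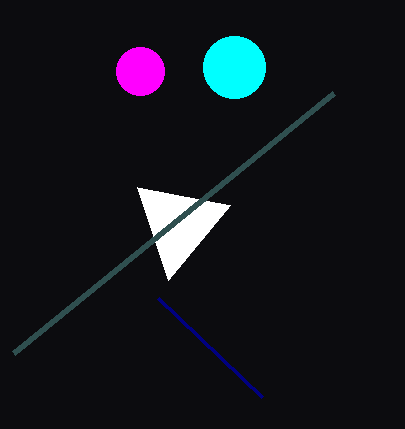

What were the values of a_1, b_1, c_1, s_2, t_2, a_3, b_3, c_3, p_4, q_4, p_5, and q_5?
a_1 = 140; b_1 = 71; c_1 = 24; s_2 = 262; t_2 = 397; a_3 = 234; b_3 = 67; c_3 = 31; p_4 = 230; q_4 = 205; p_5 = 333; q_5 = 93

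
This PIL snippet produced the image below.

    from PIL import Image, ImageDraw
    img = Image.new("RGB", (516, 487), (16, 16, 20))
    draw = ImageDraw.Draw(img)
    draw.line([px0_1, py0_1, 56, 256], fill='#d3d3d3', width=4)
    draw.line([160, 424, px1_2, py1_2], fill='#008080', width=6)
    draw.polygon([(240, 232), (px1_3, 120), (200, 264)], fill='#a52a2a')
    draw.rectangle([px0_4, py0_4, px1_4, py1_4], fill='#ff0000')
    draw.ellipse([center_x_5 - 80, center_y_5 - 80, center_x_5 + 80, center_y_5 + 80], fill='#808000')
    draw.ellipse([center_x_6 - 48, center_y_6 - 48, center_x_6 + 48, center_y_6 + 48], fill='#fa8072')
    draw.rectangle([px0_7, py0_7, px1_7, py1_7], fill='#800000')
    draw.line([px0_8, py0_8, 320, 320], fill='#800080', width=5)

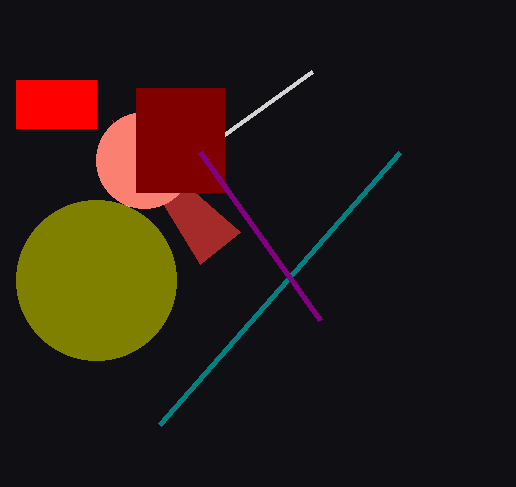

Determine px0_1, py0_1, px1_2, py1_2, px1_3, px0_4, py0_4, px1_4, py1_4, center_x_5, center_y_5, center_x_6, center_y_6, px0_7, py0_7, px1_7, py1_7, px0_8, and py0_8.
px0_1 = 312; py0_1 = 72; px1_2 = 400; py1_2 = 152; px1_3 = 112; px0_4 = 16; py0_4 = 80; px1_4 = 96; py1_4 = 128; center_x_5 = 96; center_y_5 = 280; center_x_6 = 144; center_y_6 = 160; px0_7 = 136; py0_7 = 88; px1_7 = 224; py1_7 = 192; px0_8 = 200; py0_8 = 152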